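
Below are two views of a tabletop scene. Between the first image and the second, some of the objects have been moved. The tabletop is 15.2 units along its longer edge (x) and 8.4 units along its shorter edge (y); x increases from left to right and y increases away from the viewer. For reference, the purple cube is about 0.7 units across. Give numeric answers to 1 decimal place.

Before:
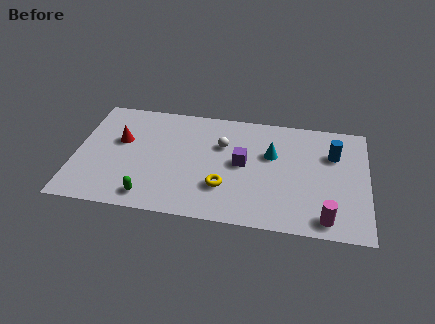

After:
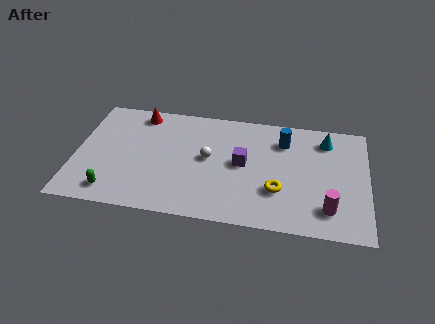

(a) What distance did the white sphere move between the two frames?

1.3

The white sphere was near (7.6, 5.6) before and (6.9, 4.5) after, so it travelled √(0.7² + 1.1²) ≈ 1.3 units.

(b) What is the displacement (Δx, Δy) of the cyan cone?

(2.8, 1.5)

The cyan cone was at about (10.2, 5.3) and moved to about (13.0, 6.8).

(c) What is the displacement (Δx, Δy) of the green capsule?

(-1.9, 0.1)

The green capsule was at about (4.0, 1.2) and moved to about (2.1, 1.3).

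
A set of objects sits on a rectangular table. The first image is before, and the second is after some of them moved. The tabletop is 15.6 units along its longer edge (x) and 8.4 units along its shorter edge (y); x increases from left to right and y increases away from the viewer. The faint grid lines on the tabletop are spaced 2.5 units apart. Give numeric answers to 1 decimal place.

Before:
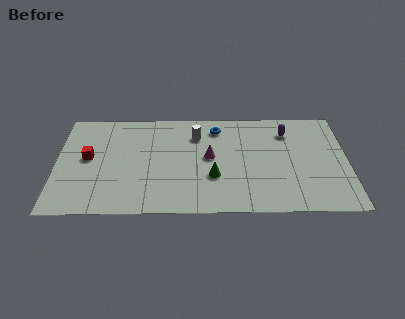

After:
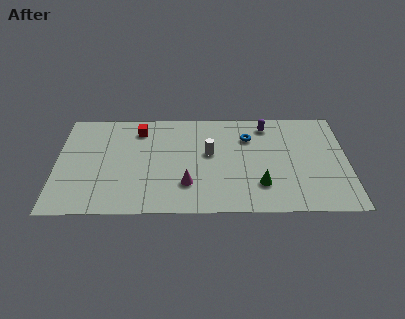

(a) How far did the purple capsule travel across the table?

1.3

The purple capsule was near (12.4, 6.5) before and (11.3, 7.1) after, so it travelled √(1.1² + 0.6²) ≈ 1.3 units.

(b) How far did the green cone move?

2.6

The green cone moved from about (8.4, 2.9) to (10.9, 2.2), a distance of √(2.5² + 0.7²) ≈ 2.6.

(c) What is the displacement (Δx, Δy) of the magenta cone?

(-1.2, -2.2)

The magenta cone was at about (8.2, 4.5) and moved to about (7.0, 2.3).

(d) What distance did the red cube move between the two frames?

3.5

From (1.7, 4.5) to (4.4, 6.8), the red cube covered √(2.7² + 2.3²) ≈ 3.5 units.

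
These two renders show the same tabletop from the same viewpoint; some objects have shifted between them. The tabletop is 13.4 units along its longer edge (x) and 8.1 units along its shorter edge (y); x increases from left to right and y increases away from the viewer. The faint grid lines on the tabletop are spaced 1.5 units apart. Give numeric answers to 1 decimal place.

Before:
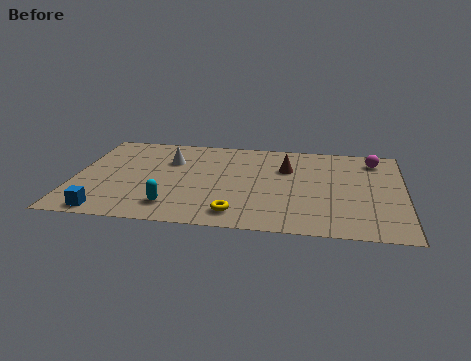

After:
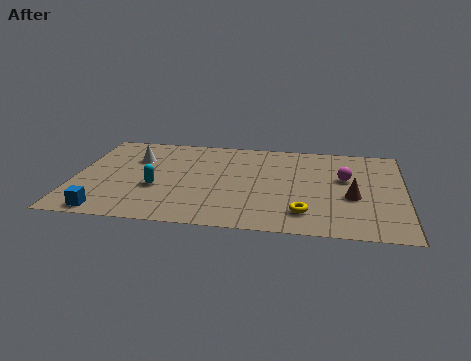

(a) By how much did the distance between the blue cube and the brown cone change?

+1.6

The distance was about 8.5 in the first image and 10.1 in the second, so they moved 1.6 units further apart.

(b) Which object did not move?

the blue cube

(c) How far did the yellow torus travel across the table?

2.7

The yellow torus was near (6.7, 1.3) before and (9.4, 1.7) after, so it travelled √(2.7² + 0.4²) ≈ 2.7 units.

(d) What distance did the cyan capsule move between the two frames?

1.7

From (4.1, 1.6) to (3.4, 3.1), the cyan capsule covered √(0.7² + 1.5²) ≈ 1.7 units.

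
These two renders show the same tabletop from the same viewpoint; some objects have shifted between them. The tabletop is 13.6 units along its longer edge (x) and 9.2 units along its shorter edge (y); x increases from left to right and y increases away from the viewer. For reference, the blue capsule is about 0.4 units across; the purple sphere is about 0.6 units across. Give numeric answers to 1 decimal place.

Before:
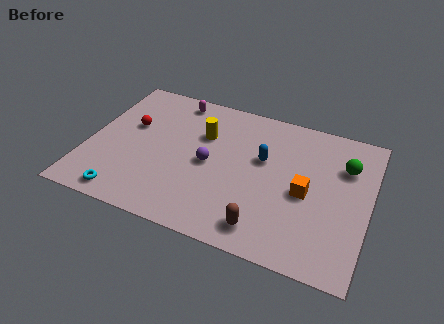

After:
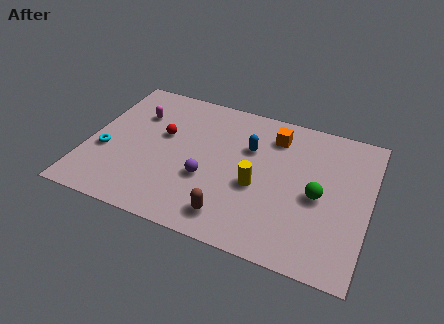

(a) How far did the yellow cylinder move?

3.8

The yellow cylinder was near (5.4, 6.2) before and (8.3, 3.8) after, so it travelled √(2.9² + 2.4²) ≈ 3.8 units.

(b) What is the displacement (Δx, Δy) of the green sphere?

(-1.1, -2.3)

From the two frames, the green sphere sits at roughly (12.3, 6.5) before and (11.2, 4.2) after.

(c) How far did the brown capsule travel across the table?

1.6

From (8.9, 1.4) to (7.3, 1.5), the brown capsule covered √(1.6² + 0.1²) ≈ 1.6 units.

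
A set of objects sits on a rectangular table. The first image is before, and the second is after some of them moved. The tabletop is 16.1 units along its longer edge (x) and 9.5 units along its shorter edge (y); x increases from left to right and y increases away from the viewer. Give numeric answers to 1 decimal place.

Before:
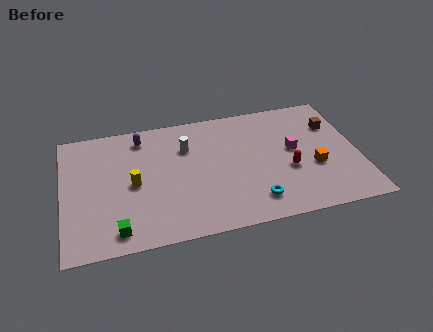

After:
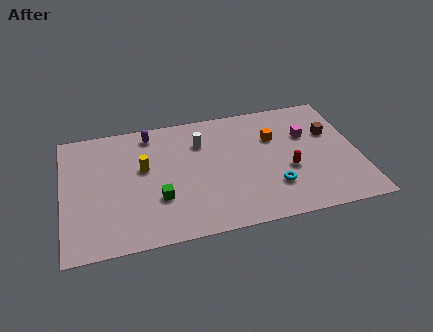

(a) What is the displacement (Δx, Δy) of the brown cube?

(-0.2, -0.6)

From the two frames, the brown cube sits at roughly (14.9, 6.7) before and (14.7, 6.1) after.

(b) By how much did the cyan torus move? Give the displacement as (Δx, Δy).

(1.1, 0.8)

The cyan torus was at about (10.2, 1.8) and moved to about (11.3, 2.6).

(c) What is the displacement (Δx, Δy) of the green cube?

(2.3, 1.8)

From the two frames, the green cube sits at roughly (2.8, 1.3) before and (5.1, 3.1) after.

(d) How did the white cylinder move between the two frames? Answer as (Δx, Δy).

(0.8, 0.2)

The white cylinder was at about (6.8, 6.7) and moved to about (7.6, 6.9).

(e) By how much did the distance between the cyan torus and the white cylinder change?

-0.3

Before: roughly 6.0 units apart; after: 5.7. That's 0.3 units closer together.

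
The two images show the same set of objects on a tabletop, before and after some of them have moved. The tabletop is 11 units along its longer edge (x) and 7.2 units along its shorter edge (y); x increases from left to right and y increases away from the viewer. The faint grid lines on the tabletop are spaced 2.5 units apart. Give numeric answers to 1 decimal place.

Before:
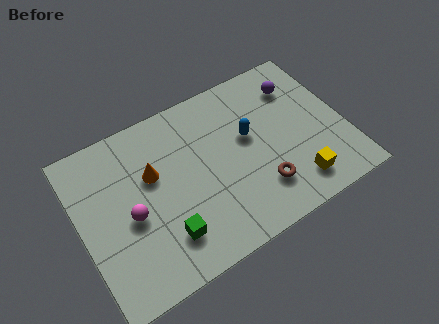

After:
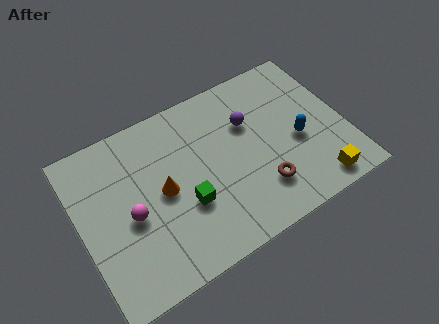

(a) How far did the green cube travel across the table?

1.3

The green cube moved from about (3.2, 1.7) to (4.2, 2.6), a distance of √(1.0² + 0.9²) ≈ 1.3.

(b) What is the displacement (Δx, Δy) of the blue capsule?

(1.9, -1.1)

The blue capsule started near (7.1, 4.2) and ended near (9.0, 3.1).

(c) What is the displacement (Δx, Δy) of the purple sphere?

(-2.2, -0.7)

The purple sphere started near (9.4, 5.5) and ended near (7.2, 4.8).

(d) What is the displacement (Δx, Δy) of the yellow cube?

(0.8, -0.4)

The yellow cube started near (8.6, 1.3) and ended near (9.4, 0.9).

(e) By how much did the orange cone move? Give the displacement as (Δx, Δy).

(0.3, -0.9)

The orange cone was at about (3.1, 4.5) and moved to about (3.4, 3.6).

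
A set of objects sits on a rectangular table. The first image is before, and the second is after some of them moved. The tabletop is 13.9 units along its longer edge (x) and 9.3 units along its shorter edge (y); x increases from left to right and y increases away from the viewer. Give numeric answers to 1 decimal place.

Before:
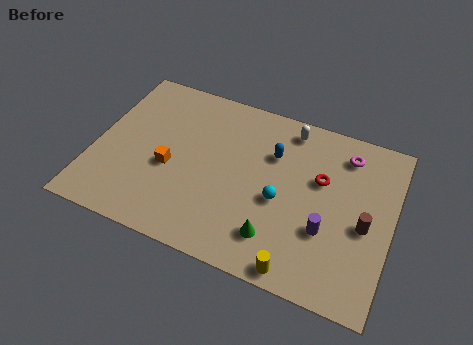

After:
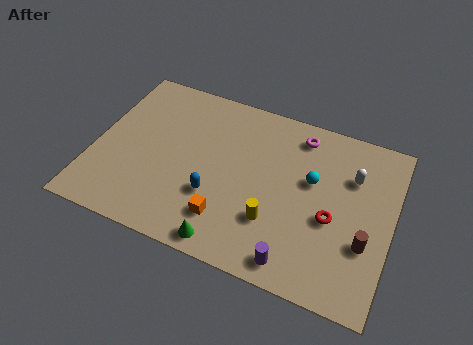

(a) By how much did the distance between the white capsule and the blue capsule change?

+5.2

Before: roughly 1.8 units apart; after: 7.0. That's 5.2 units further apart.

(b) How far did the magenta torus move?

2.2

From (11.5, 7.6) to (9.3, 7.9), the magenta torus covered √(2.2² + 0.3²) ≈ 2.2 units.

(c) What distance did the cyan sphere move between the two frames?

2.1

The cyan sphere moved from about (8.8, 4.0) to (10.1, 5.6), a distance of √(1.3² + 1.6²) ≈ 2.1.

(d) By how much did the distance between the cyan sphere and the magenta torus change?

-2.1

The distance was about 4.5 in the first image and 2.4 in the second, so they moved 2.1 units closer together.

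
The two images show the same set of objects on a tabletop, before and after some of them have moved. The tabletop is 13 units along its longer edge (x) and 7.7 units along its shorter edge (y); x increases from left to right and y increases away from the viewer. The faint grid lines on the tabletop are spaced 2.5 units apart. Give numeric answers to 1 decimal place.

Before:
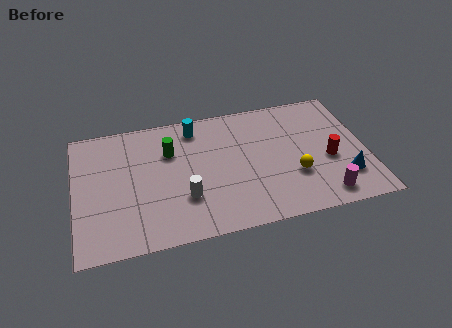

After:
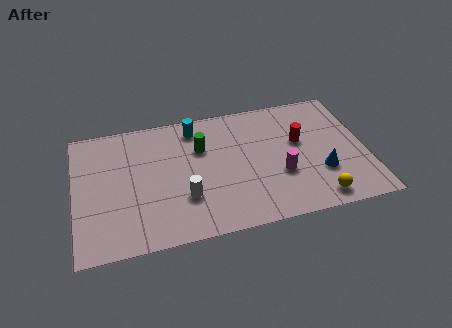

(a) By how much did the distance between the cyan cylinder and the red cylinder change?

-1.7

They were about 6.7 units apart before and 5.0 after — 1.7 units closer together.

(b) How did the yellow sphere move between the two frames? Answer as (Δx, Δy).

(0.9, -1.6)

The yellow sphere started near (9.7, 2.6) and ended near (10.6, 1.0).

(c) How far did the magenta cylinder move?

2.5

The magenta cylinder was near (10.9, 1.1) before and (9.1, 2.8) after, so it travelled √(1.8² + 1.7²) ≈ 2.5 units.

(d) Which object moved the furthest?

the magenta cylinder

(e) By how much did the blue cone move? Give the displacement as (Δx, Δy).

(-1.0, 0.5)

The blue cone started near (11.9, 2.0) and ended near (10.9, 2.5).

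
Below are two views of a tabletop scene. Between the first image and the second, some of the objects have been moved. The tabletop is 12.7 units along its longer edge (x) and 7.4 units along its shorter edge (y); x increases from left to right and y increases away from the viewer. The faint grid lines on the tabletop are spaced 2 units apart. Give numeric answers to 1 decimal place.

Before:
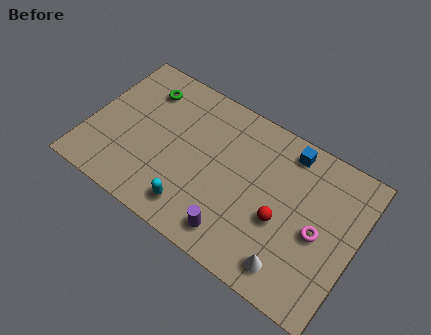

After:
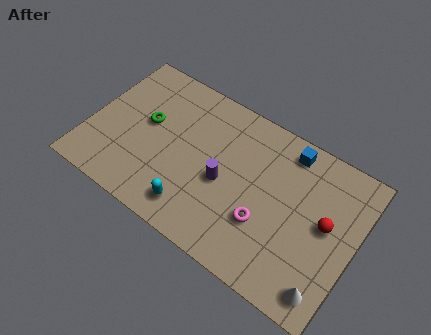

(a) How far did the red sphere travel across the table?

2.2

From (9.3, 3.0) to (11.3, 4.0), the red sphere covered √(2.0² + 1.0²) ≈ 2.2 units.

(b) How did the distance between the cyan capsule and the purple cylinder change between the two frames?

+0.3

They were about 2.0 units apart before and 2.3 after — 0.3 units further apart.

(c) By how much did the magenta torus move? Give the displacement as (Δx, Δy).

(-2.4, -0.9)

The magenta torus was at about (11.0, 3.4) and moved to about (8.6, 2.5).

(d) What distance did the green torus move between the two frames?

1.6

From (2.2, 5.8) to (2.6, 4.2), the green torus covered √(0.4² + 1.6²) ≈ 1.6 units.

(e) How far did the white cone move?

1.7

From (10.1, 1.2) to (11.8, 1.1), the white cone covered √(1.7² + 0.1²) ≈ 1.7 units.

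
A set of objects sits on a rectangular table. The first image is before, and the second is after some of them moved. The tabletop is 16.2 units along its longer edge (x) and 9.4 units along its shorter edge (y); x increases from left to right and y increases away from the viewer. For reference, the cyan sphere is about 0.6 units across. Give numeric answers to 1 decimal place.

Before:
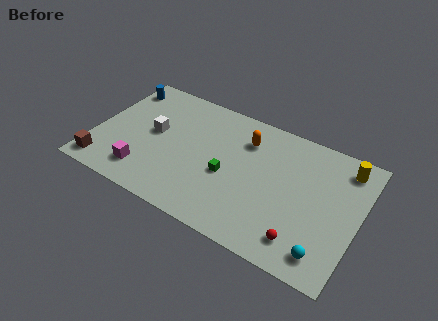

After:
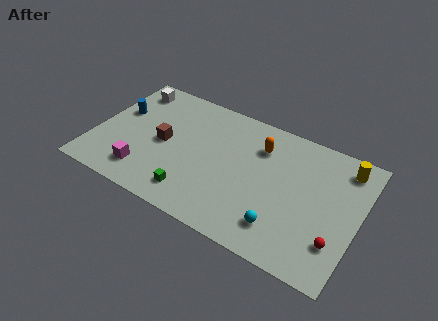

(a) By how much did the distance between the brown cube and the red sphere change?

-1.2

Before: roughly 12.3 units apart; after: 11.1. That's 1.2 units closer together.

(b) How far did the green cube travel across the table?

2.9

The green cube was near (8.3, 4.0) before and (6.5, 1.7) after, so it travelled √(1.8² + 2.3²) ≈ 2.9 units.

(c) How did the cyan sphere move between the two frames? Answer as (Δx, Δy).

(-2.7, 0.5)

The cyan sphere was at about (14.6, 1.5) and moved to about (11.9, 2.0).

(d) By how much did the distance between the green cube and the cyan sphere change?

-1.4

They were about 6.8 units apart before and 5.4 after — 1.4 units closer together.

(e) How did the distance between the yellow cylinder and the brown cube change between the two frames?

-4.3

The distance was about 15.6 in the first image and 11.3 in the second, so they moved 4.3 units closer together.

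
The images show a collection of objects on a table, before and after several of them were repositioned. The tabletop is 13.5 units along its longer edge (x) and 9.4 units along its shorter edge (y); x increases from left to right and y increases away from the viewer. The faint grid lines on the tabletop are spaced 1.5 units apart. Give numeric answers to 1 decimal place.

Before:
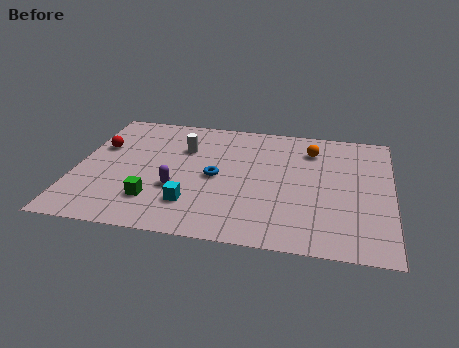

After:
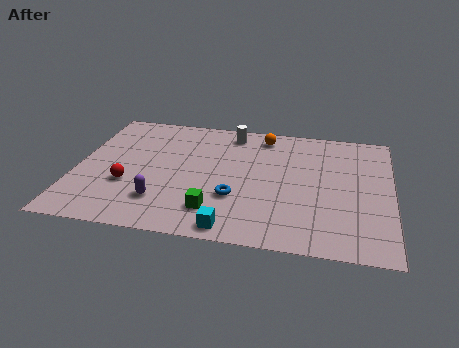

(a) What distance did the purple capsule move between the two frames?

1.2

From (4.4, 3.3) to (3.8, 2.3), the purple capsule covered √(0.6² + 1.0²) ≈ 1.2 units.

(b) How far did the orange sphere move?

2.2

The orange sphere was near (10.0, 7.3) before and (7.9, 8.1) after, so it travelled √(2.1² + 0.8²) ≈ 2.2 units.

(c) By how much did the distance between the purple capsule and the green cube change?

+1.0

The distance was about 1.3 in the first image and 2.3 in the second, so they moved 1.0 units further apart.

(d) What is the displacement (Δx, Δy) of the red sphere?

(1.4, -2.7)

The red sphere started near (0.9, 6.0) and ended near (2.3, 3.3).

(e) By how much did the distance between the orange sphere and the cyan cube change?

+0.3

Before: roughly 7.0 units apart; after: 7.3. That's 0.3 units further apart.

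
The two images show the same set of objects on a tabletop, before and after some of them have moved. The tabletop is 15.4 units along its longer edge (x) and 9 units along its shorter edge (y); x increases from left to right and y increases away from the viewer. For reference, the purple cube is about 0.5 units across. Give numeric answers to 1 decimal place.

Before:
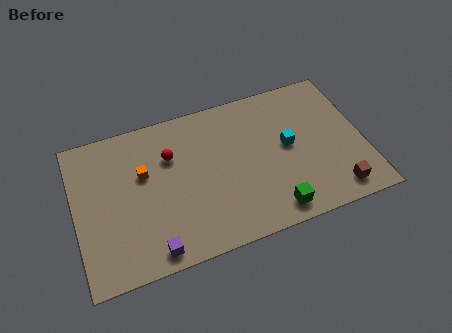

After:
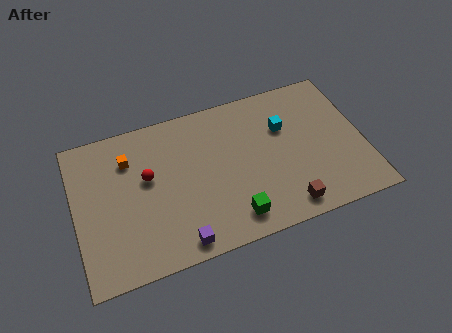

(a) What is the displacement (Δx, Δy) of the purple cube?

(1.4, 0.0)

The purple cube was at about (3.8, 1.0) and moved to about (5.2, 1.0).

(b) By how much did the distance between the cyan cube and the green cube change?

+1.7

The distance was about 3.8 in the first image and 5.5 in the second, so they moved 1.7 units further apart.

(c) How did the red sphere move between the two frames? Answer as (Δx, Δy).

(-1.3, -0.9)

The red sphere started near (5.2, 6.2) and ended near (3.9, 5.3).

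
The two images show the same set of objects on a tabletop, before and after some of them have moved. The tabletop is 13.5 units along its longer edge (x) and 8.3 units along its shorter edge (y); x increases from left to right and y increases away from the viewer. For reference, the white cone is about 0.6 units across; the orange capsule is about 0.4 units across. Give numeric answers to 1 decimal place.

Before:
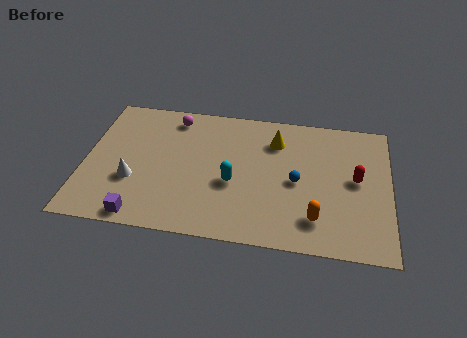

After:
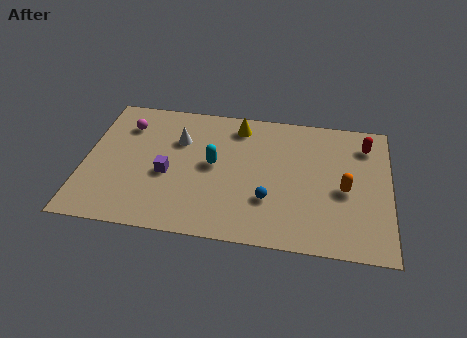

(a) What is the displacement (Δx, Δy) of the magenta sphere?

(-2.1, -0.8)

From the two frames, the magenta sphere sits at roughly (3.8, 7.1) before and (1.7, 6.3) after.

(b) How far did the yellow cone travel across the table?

1.8

The yellow cone moved from about (8.4, 6.3) to (6.7, 7.0), a distance of √(1.7² + 0.7²) ≈ 1.8.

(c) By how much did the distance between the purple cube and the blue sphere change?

-2.8

They were about 7.4 units apart before and 4.6 after — 2.8 units closer together.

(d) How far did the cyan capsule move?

1.3

The cyan capsule moved from about (6.6, 3.4) to (5.7, 4.4), a distance of √(0.9² + 1.0²) ≈ 1.3.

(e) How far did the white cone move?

3.4

The white cone was near (2.2, 2.9) before and (4.1, 5.7) after, so it travelled √(1.9² + 2.8²) ≈ 3.4 units.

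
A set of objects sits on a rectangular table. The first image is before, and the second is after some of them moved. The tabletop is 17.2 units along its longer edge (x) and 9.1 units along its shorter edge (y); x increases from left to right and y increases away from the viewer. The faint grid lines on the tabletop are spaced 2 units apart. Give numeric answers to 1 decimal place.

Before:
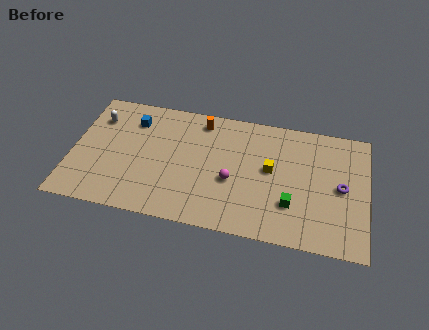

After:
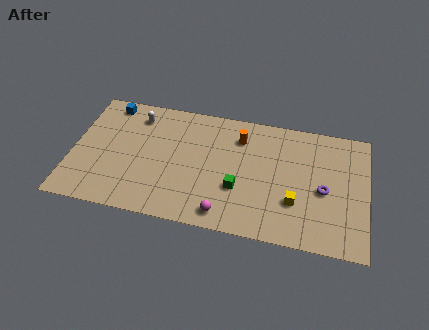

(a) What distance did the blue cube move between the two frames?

1.8

The blue cube was near (3.4, 7.0) before and (1.9, 8.0) after, so it travelled √(1.5² + 1.0²) ≈ 1.8 units.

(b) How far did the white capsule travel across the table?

2.4

From (1.3, 6.8) to (3.6, 7.4), the white capsule covered √(2.3² + 0.6²) ≈ 2.4 units.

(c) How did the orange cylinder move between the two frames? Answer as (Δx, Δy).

(2.3, -0.8)

From the two frames, the orange cylinder sits at roughly (7.4, 7.8) before and (9.7, 7.0) after.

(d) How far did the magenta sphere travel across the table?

2.5

The magenta sphere moved from about (9.4, 3.7) to (9.1, 1.2), a distance of √(0.3² + 2.5²) ≈ 2.5.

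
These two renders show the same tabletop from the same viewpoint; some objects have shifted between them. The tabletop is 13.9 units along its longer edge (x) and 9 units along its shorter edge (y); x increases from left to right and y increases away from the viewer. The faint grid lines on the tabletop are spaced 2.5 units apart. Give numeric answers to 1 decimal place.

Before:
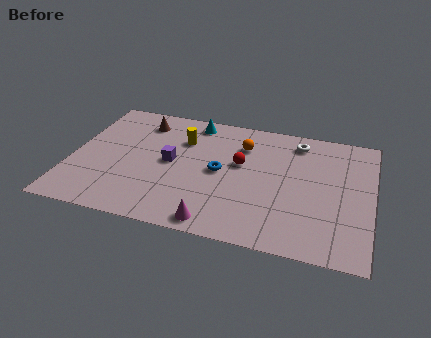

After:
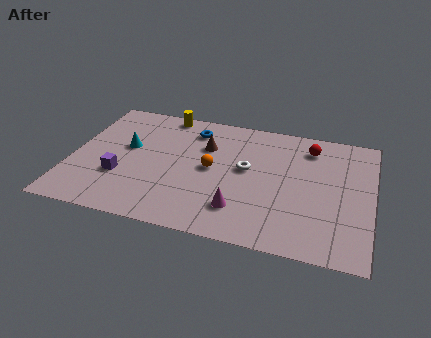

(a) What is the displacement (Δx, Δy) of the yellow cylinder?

(-1.0, 1.8)

From the two frames, the yellow cylinder sits at roughly (5.0, 6.4) before and (4.0, 8.2) after.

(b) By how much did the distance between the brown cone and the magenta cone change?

-3.0

Before: roughly 7.5 units apart; after: 4.5. That's 3.0 units closer together.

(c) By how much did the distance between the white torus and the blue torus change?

-1.1

They were about 4.6 units apart before and 3.5 after — 1.1 units closer together.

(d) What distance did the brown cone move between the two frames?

3.3

From (3.0, 7.3) to (6.1, 6.2), the brown cone covered √(3.1² + 1.1²) ≈ 3.3 units.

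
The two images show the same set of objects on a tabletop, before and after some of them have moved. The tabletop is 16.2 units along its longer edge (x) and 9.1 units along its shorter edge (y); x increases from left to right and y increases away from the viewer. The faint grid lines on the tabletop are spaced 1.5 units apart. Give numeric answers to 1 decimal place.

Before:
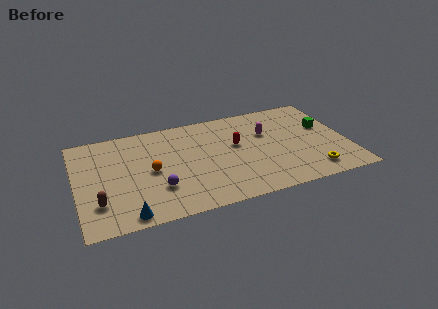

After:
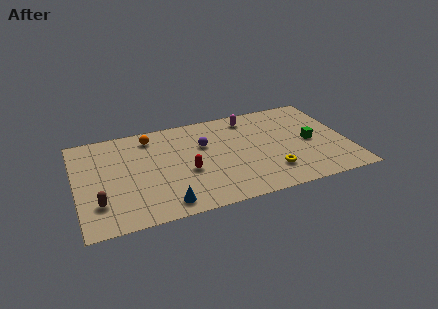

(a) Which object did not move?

the brown capsule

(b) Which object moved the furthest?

the purple sphere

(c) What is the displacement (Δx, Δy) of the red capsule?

(-3.1, -1.6)

From the two frames, the red capsule sits at roughly (9.6, 5.3) before and (6.5, 3.7) after.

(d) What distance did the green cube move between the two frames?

1.6

The green cube was near (15.0, 5.5) before and (14.0, 4.3) after, so it travelled √(1.0² + 1.2²) ≈ 1.6 units.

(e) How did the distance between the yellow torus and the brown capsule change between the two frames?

-2.4

They were about 12.6 units apart before and 10.2 after — 2.4 units closer together.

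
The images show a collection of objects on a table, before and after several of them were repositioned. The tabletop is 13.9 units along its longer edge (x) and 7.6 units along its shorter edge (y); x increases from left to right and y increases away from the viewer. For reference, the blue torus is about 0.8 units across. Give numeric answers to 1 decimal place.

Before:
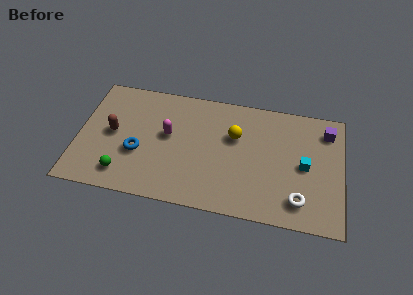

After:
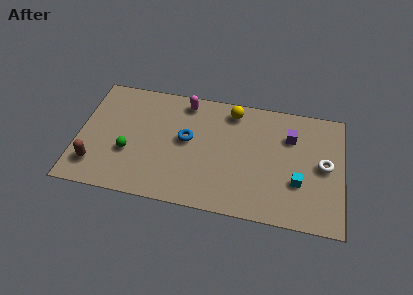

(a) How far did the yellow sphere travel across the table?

1.6

The yellow sphere moved from about (8.2, 4.9) to (8.0, 6.5), a distance of √(0.2² + 1.6²) ≈ 1.6.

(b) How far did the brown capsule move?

2.3

The brown capsule was near (1.8, 3.9) before and (1.0, 1.7) after, so it travelled √(0.8² + 2.2²) ≈ 2.3 units.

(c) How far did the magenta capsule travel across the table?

2.4

From (4.7, 4.3) to (5.5, 6.6), the magenta capsule covered √(0.8² + 2.3²) ≈ 2.4 units.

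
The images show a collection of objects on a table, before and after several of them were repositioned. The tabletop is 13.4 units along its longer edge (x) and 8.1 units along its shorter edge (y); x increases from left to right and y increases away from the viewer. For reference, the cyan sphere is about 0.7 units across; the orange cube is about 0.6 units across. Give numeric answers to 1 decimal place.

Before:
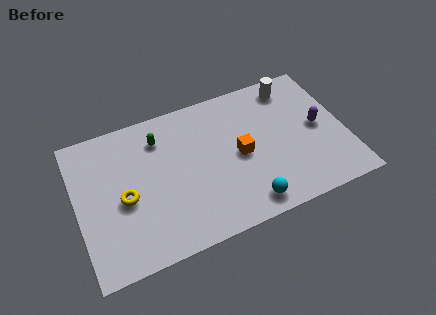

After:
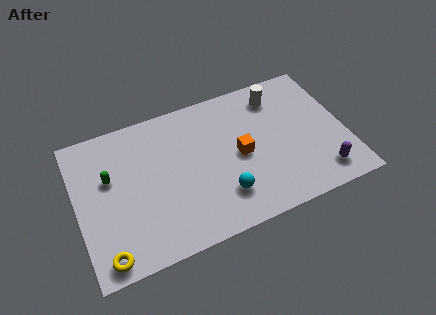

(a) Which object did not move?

the orange cube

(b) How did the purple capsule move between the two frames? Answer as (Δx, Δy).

(-0.2, -2.7)

The purple capsule started near (12.1, 4.1) and ended near (11.9, 1.4).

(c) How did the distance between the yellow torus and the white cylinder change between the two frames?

+1.4

They were about 9.4 units apart before and 10.8 after — 1.4 units further apart.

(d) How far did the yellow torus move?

3.0

From (2.3, 3.6) to (1.1, 0.9), the yellow torus covered √(1.2² + 2.7²) ≈ 3.0 units.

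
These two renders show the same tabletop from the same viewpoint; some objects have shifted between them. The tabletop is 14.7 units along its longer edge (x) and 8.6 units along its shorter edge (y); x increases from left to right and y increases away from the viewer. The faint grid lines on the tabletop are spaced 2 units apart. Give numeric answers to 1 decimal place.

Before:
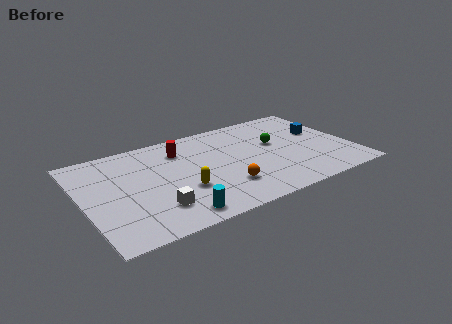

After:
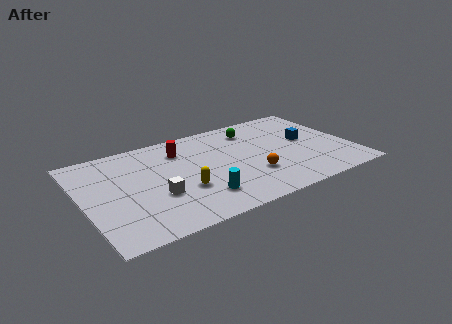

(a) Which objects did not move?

the yellow capsule and the red cylinder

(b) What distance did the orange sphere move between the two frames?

1.6

The orange sphere moved from about (7.4, 2.3) to (9.0, 2.7), a distance of √(1.6² + 0.4²) ≈ 1.6.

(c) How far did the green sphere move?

2.1

The green sphere was near (10.7, 5.1) before and (9.7, 6.9) after, so it travelled √(1.0² + 1.8²) ≈ 2.1 units.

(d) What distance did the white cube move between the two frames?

1.0

The white cube was near (3.6, 2.1) before and (3.8, 3.1) after, so it travelled √(0.2² + 1.0²) ≈ 1.0 units.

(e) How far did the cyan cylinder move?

1.7

The cyan cylinder moved from about (4.5, 1.1) to (6.0, 2.0), a distance of √(1.5² + 0.9²) ≈ 1.7.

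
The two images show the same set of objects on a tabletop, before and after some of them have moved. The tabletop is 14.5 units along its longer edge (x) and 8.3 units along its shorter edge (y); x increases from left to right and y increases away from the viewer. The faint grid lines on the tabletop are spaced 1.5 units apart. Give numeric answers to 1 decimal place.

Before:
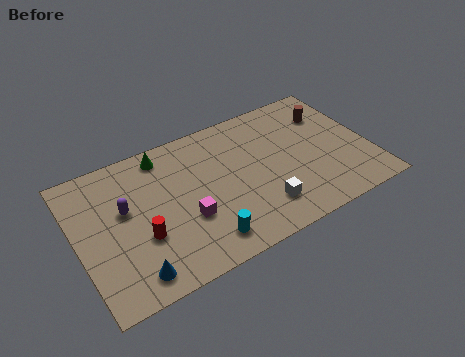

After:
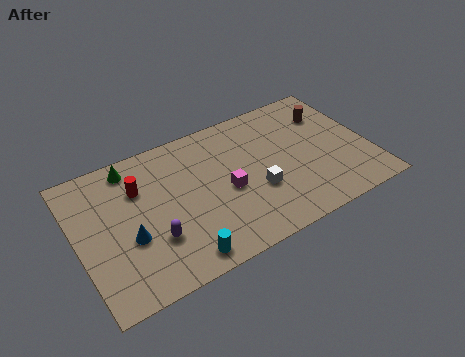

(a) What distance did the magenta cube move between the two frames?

2.2

The magenta cube was near (5.2, 3.0) before and (7.3, 3.7) after, so it travelled √(2.1² + 0.7²) ≈ 2.2 units.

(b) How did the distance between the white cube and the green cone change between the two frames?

+0.3

The distance was about 6.8 in the first image and 7.1 in the second, so they moved 0.3 units further apart.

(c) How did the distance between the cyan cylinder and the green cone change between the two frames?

+0.5

Before: roughly 5.9 units apart; after: 6.4. That's 0.5 units further apart.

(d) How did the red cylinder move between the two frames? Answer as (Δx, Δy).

(0.2, 2.8)

From the two frames, the red cylinder sits at roughly (3.0, 3.0) before and (3.2, 5.8) after.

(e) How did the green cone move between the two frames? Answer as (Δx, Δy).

(-1.6, 0.0)

From the two frames, the green cone sits at roughly (4.6, 7.2) before and (3.0, 7.2) after.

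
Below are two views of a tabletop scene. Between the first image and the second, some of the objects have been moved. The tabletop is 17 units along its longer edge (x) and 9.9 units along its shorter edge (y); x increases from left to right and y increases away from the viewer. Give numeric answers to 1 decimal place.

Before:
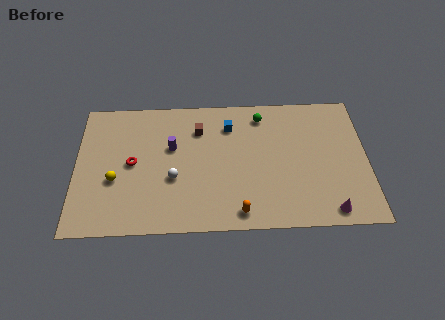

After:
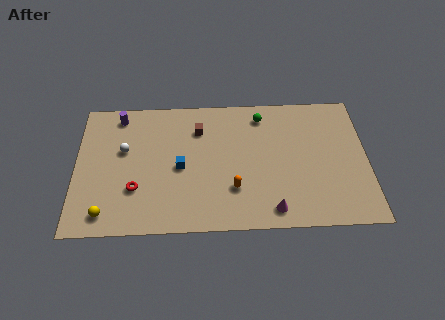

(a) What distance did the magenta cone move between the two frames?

3.3

From (14.7, 1.1) to (11.4, 1.3), the magenta cone covered √(3.3² + 0.2²) ≈ 3.3 units.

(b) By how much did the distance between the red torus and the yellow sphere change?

+0.8

The distance was about 1.6 in the first image and 2.4 in the second, so they moved 0.8 units further apart.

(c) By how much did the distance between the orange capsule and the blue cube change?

-2.9

The distance was about 6.4 in the first image and 3.5 in the second, so they moved 2.9 units closer together.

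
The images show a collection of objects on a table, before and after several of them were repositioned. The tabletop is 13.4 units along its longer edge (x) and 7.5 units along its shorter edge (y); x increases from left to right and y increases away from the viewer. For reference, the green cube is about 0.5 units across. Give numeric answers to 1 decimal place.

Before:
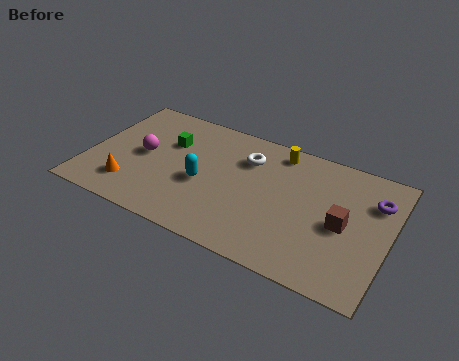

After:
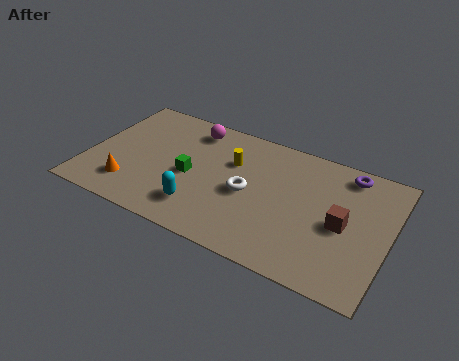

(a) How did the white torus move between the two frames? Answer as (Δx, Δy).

(0.3, -2.0)

The white torus was at about (6.9, 5.5) and moved to about (7.2, 3.5).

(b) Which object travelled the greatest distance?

the magenta sphere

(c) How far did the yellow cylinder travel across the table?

2.4

The yellow cylinder moved from about (8.2, 6.5) to (6.3, 5.0), a distance of √(1.9² + 1.5²) ≈ 2.4.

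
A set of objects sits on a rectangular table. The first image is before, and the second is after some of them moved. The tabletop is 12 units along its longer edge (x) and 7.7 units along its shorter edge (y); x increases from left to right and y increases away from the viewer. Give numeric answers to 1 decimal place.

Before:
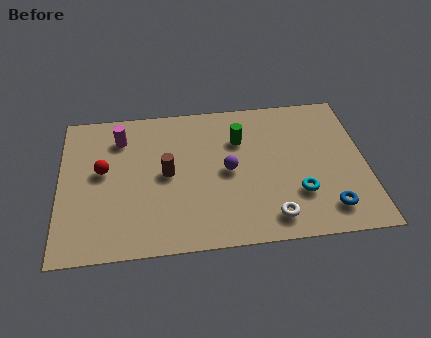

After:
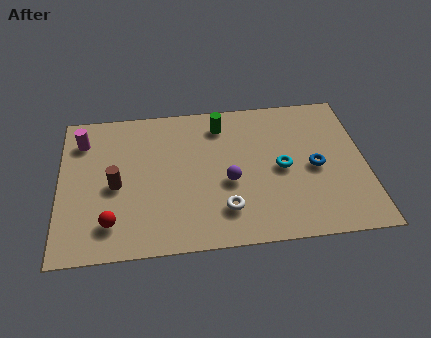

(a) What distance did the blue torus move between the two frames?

2.2

From (10.4, 1.4) to (10.0, 3.6), the blue torus covered √(0.4² + 2.2²) ≈ 2.2 units.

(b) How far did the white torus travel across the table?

1.9

From (8.2, 1.2) to (6.4, 1.8), the white torus covered √(1.8² + 0.6²) ≈ 1.9 units.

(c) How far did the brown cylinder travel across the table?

2.0

The brown cylinder moved from about (4.2, 3.9) to (2.2, 3.5), a distance of √(2.0² + 0.4²) ≈ 2.0.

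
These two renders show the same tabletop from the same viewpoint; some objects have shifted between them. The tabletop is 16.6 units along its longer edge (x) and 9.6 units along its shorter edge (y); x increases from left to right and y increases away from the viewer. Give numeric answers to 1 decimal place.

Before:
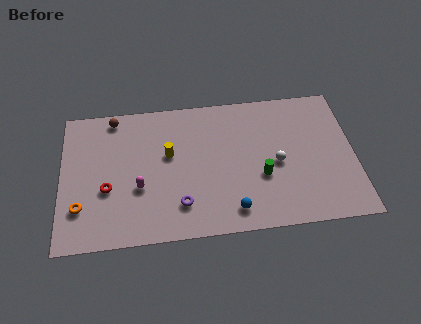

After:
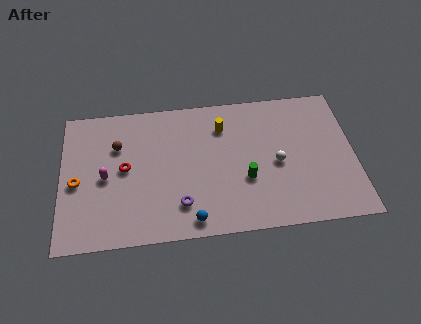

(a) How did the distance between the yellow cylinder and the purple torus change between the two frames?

+2.1

The distance was about 3.6 in the first image and 5.7 in the second, so they moved 2.1 units further apart.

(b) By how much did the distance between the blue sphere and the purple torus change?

-1.7

The distance was about 3.0 in the first image and 1.3 in the second, so they moved 1.7 units closer together.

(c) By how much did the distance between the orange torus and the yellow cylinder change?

+2.9

They were about 5.9 units apart before and 8.8 after — 2.9 units further apart.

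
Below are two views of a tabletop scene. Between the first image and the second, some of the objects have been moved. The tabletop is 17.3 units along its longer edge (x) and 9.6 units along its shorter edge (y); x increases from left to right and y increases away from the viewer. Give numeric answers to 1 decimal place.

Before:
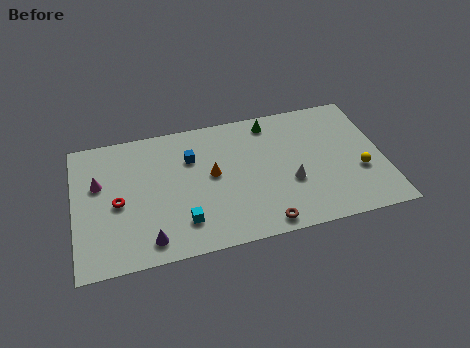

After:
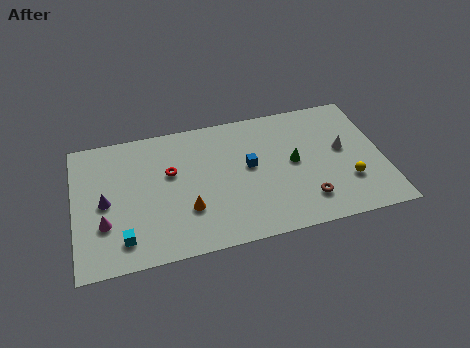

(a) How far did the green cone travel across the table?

3.5

From (11.2, 8.3) to (12.3, 5.0), the green cone covered √(1.1² + 3.3²) ≈ 3.5 units.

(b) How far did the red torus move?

3.4

The red torus was near (2.4, 4.4) before and (5.4, 5.9) after, so it travelled √(3.0² + 1.5²) ≈ 3.4 units.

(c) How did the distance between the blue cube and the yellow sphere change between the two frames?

-3.9

Before: roughly 9.8 units apart; after: 5.9. That's 3.9 units closer together.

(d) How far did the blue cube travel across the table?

3.5

From (6.6, 6.7) to (9.8, 5.3), the blue cube covered √(3.2² + 1.4²) ≈ 3.5 units.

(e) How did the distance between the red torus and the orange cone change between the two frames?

-2.4

They were about 5.4 units apart before and 3.0 after — 2.4 units closer together.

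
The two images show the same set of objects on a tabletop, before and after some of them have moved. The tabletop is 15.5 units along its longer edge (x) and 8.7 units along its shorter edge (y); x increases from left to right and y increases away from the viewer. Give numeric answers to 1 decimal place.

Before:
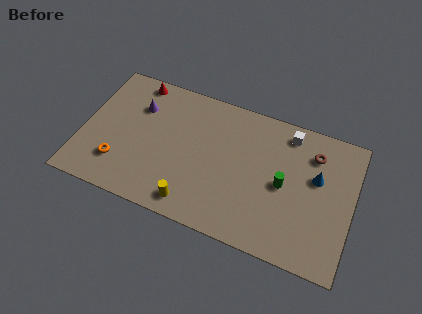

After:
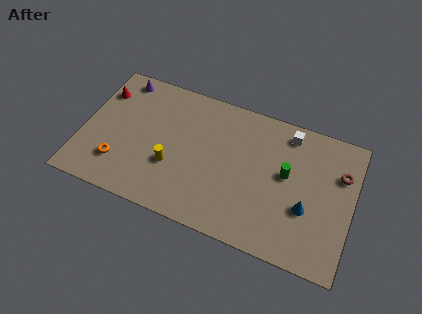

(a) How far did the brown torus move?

1.7

The brown torus was near (13.1, 6.7) before and (14.7, 6.0) after, so it travelled √(1.6² + 0.7²) ≈ 1.7 units.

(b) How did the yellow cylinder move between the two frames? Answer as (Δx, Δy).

(-1.4, 1.9)

The yellow cylinder was at about (6.7, 1.2) and moved to about (5.3, 3.1).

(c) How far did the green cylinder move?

0.7

From (11.6, 4.2) to (11.7, 4.9), the green cylinder covered √(0.1² + 0.7²) ≈ 0.7 units.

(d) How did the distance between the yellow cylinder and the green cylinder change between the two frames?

+0.9

Before: roughly 5.7 units apart; after: 6.6. That's 0.9 units further apart.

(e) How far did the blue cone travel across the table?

2.1

The blue cone was near (13.4, 5.3) before and (13.0, 3.2) after, so it travelled √(0.4² + 2.1²) ≈ 2.1 units.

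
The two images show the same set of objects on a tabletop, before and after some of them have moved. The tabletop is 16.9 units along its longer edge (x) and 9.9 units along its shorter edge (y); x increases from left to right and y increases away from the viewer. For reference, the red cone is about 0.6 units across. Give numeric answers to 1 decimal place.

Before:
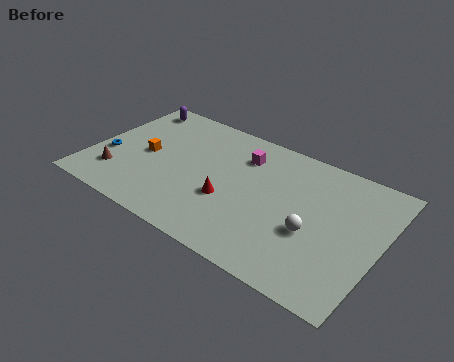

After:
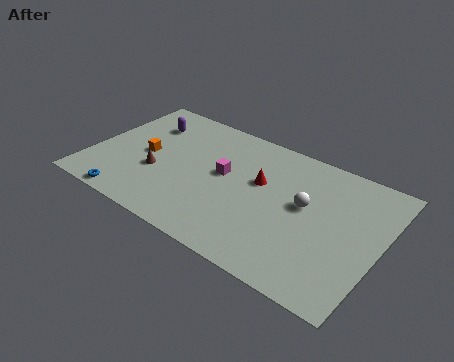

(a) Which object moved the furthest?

the blue torus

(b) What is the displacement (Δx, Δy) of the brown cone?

(2.2, 1.3)

The brown cone started near (1.8, 2.4) and ended near (4.0, 3.7).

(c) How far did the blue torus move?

3.5

The blue torus moved from about (1.0, 3.7) to (2.9, 0.8), a distance of √(1.9² + 2.9²) ≈ 3.5.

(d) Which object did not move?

the orange cube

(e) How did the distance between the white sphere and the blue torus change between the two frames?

-1.5

The distance was about 12.2 in the first image and 10.7 in the second, so they moved 1.5 units closer together.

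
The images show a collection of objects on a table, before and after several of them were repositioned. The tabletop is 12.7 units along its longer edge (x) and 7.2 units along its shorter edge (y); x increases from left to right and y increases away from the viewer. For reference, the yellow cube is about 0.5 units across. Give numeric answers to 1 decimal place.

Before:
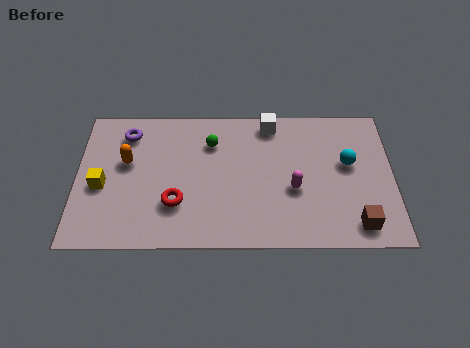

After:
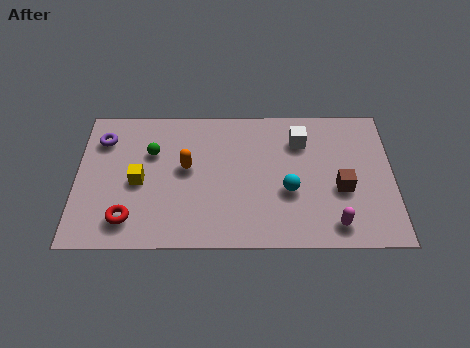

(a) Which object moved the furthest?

the cyan sphere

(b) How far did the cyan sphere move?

2.8

From (10.9, 4.2) to (8.5, 2.8), the cyan sphere covered √(2.4² + 1.4²) ≈ 2.8 units.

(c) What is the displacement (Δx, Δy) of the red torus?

(-1.9, -0.8)

From the two frames, the red torus sits at roughly (4.0, 2.2) before and (2.1, 1.4) after.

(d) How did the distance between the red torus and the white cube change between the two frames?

+2.4

Before: roughly 5.6 units apart; after: 8.0. That's 2.4 units further apart.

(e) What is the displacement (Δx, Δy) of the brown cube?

(-0.6, 1.8)

The brown cube was at about (11.2, 1.1) and moved to about (10.6, 2.9).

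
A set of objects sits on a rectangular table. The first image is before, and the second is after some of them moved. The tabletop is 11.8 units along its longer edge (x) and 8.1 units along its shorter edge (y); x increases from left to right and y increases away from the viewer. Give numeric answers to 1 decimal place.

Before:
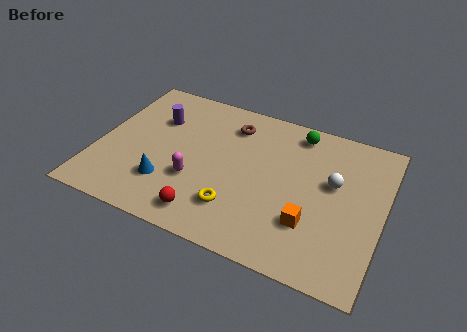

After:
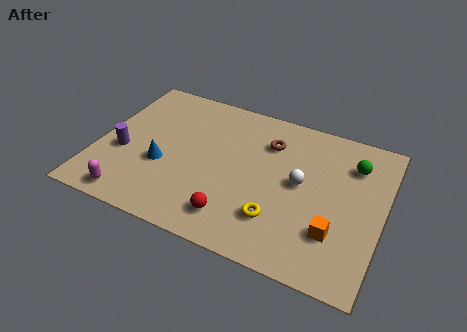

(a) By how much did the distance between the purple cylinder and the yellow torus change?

+1.5

They were about 5.2 units apart before and 6.7 after — 1.5 units further apart.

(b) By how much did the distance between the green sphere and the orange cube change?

-0.9

They were about 4.7 units apart before and 3.8 after — 0.9 units closer together.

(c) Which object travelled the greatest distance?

the magenta capsule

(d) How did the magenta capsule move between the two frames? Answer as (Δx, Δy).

(-2.4, -1.9)

The magenta capsule was at about (4.2, 2.8) and moved to about (1.8, 0.9).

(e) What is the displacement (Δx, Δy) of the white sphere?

(-1.3, -0.5)

The white sphere was at about (9.7, 4.8) and moved to about (8.4, 4.3).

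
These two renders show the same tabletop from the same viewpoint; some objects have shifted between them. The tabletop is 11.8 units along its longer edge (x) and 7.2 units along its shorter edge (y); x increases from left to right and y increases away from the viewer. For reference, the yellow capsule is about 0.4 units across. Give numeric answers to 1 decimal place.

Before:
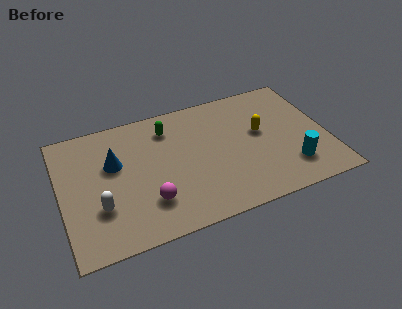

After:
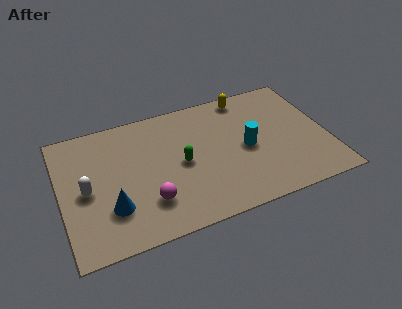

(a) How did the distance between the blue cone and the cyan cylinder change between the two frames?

-1.9

They were about 8.1 units apart before and 6.2 after — 1.9 units closer together.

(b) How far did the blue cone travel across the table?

2.4

From (2.4, 4.5) to (2.1, 2.1), the blue cone covered √(0.3² + 2.4²) ≈ 2.4 units.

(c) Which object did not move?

the magenta sphere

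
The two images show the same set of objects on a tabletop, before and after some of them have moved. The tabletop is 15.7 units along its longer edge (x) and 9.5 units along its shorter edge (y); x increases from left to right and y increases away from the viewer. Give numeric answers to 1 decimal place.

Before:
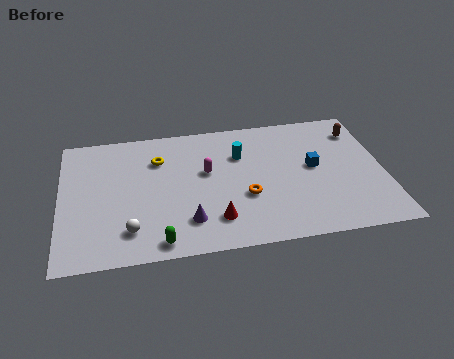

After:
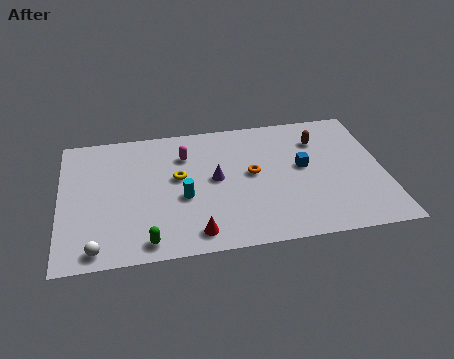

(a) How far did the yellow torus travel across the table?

1.7

The yellow torus was near (4.8, 6.9) before and (5.7, 5.4) after, so it travelled √(0.9² + 1.5²) ≈ 1.7 units.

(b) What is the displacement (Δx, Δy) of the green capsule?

(-0.6, 0.1)

The green capsule started near (4.7, 1.0) and ended near (4.1, 1.1).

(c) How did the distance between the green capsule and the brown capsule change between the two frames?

-1.4

The distance was about 11.9 in the first image and 10.5 in the second, so they moved 1.4 units closer together.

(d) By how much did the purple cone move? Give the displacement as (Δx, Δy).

(1.4, 2.8)

The purple cone started near (6.1, 2.2) and ended near (7.5, 5.0).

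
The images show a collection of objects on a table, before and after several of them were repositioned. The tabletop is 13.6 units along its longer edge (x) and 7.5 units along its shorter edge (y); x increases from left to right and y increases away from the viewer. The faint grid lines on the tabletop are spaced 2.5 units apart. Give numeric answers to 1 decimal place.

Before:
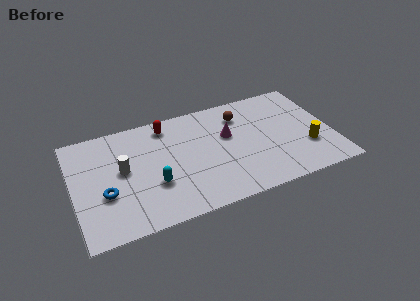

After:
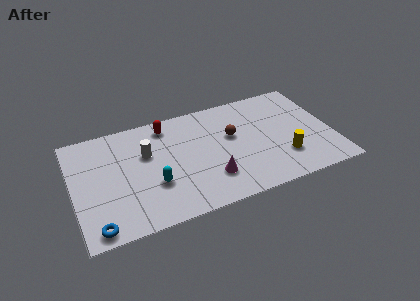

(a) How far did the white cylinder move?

1.5

The white cylinder moved from about (2.6, 4.1) to (3.9, 4.8), a distance of √(1.3² + 0.7²) ≈ 1.5.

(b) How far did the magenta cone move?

2.9

The magenta cone moved from about (8.2, 4.6) to (7.0, 2.0), a distance of √(1.2² + 2.6²) ≈ 2.9.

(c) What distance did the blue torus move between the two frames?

2.1

From (1.6, 2.8) to (1.0, 0.8), the blue torus covered √(0.6² + 2.0²) ≈ 2.1 units.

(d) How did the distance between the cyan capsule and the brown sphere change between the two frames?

-1.2

The distance was about 5.9 in the first image and 4.7 in the second, so they moved 1.2 units closer together.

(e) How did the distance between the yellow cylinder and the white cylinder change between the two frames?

-2.2

Before: roughly 9.7 units apart; after: 7.5. That's 2.2 units closer together.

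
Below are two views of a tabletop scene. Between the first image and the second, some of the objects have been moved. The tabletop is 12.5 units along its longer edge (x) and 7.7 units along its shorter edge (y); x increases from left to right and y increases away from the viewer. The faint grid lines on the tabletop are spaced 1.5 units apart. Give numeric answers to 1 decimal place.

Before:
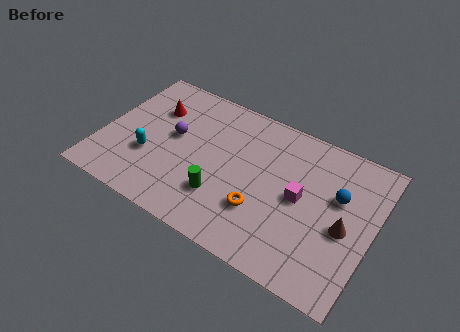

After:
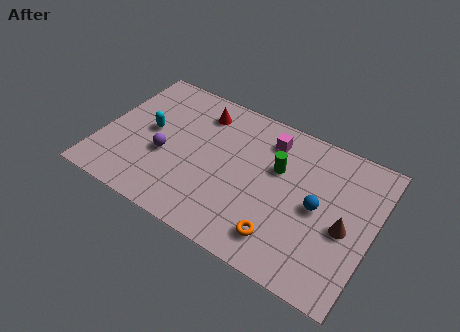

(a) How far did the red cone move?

2.2

The red cone was near (2.1, 5.4) before and (4.2, 6.2) after, so it travelled √(2.1² + 0.8²) ≈ 2.2 units.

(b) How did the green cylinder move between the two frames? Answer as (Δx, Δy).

(2.2, 2.7)

The green cylinder was at about (5.8, 2.2) and moved to about (8.0, 4.9).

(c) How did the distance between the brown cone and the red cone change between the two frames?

-1.8

The distance was about 9.4 in the first image and 7.6 in the second, so they moved 1.8 units closer together.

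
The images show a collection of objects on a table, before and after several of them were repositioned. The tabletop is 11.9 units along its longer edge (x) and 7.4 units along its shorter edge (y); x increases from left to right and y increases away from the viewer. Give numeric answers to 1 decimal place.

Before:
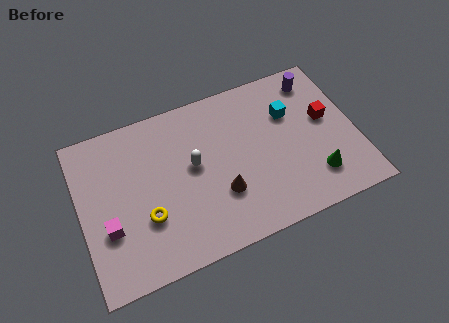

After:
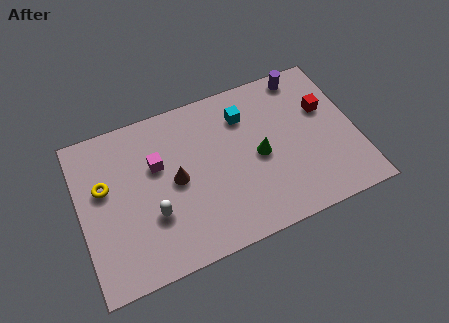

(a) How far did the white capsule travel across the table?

2.5

From (4.9, 4.1) to (3.0, 2.5), the white capsule covered √(1.9² + 1.6²) ≈ 2.5 units.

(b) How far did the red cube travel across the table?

0.5

The red cube moved from about (10.7, 4.2) to (10.7, 4.7), a distance of √(0.0² + 0.5²) ≈ 0.5.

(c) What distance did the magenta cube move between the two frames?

3.1

The magenta cube was near (1.1, 2.6) before and (3.4, 4.7) after, so it travelled √(2.3² + 2.1²) ≈ 3.1 units.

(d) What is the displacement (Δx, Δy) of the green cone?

(-2.2, 1.8)

From the two frames, the green cone sits at roughly (9.9, 1.7) before and (7.7, 3.5) after.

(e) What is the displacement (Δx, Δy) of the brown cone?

(-1.8, 1.3)

The brown cone was at about (5.9, 2.4) and moved to about (4.1, 3.7).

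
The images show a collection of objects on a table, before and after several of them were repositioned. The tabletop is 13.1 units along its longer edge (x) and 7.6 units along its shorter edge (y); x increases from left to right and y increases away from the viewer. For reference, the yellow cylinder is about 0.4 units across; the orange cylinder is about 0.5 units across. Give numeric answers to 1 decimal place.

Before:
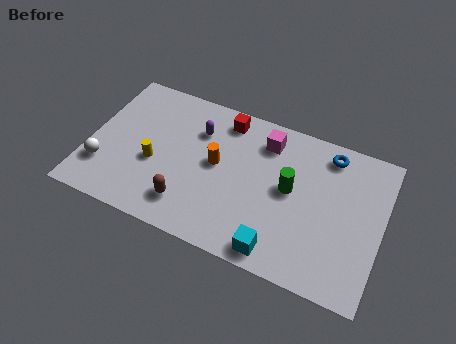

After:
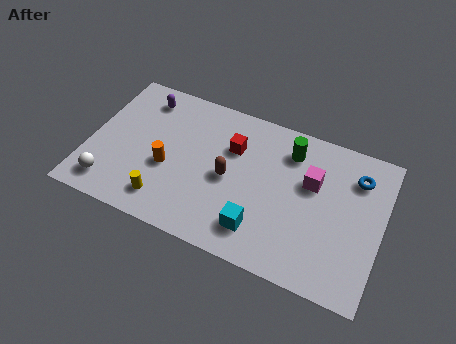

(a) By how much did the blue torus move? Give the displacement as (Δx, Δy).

(1.3, -0.7)

The blue torus started near (10.5, 6.5) and ended near (11.8, 5.8).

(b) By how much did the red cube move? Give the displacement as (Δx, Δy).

(0.5, -1.3)

The red cube started near (5.8, 6.5) and ended near (6.3, 5.2).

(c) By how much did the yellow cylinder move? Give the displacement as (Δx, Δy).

(0.7, -1.7)

The yellow cylinder started near (3.0, 3.1) and ended near (3.7, 1.4).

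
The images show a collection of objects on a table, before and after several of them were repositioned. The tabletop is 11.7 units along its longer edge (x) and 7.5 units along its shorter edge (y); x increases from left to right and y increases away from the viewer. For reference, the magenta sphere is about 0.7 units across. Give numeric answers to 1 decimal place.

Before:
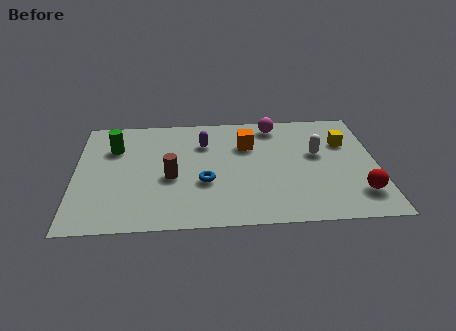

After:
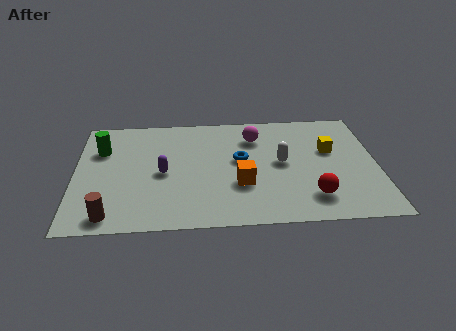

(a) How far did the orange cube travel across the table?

2.6

From (6.7, 5.2) to (6.4, 2.6), the orange cube covered √(0.3² + 2.6²) ≈ 2.6 units.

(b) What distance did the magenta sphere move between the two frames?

1.1

The magenta sphere was near (7.8, 6.5) before and (7.0, 5.7) after, so it travelled √(0.8² + 0.8²) ≈ 1.1 units.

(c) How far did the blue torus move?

2.0

The blue torus was near (5.0, 2.8) before and (6.4, 4.2) after, so it travelled √(1.4² + 1.4²) ≈ 2.0 units.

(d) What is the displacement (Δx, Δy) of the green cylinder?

(-0.5, -0.1)

The green cylinder started near (1.5, 5.3) and ended near (1.0, 5.2).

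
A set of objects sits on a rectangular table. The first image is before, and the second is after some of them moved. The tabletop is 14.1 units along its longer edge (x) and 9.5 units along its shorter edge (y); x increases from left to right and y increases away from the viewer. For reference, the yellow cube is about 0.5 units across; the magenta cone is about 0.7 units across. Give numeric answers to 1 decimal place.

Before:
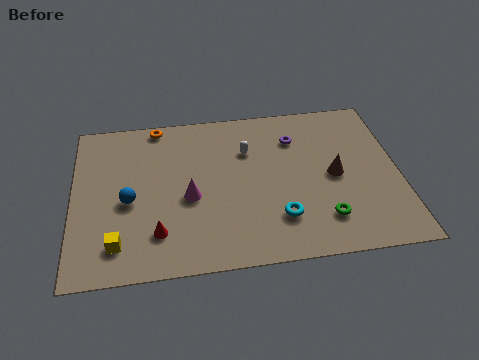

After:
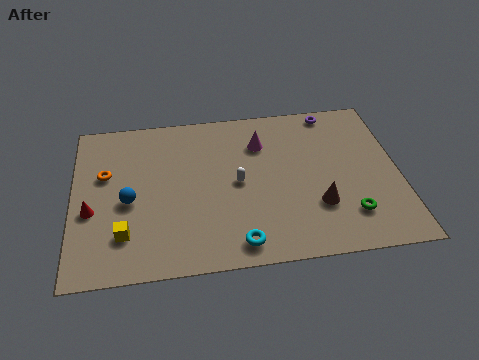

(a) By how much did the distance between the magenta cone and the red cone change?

+5.7

The distance was about 2.4 in the first image and 8.1 in the second, so they moved 5.7 units further apart.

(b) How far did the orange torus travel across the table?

3.6

From (3.7, 8.7) to (1.4, 5.9), the orange torus covered √(2.3² + 2.8²) ≈ 3.6 units.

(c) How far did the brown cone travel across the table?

1.9

The brown cone was near (11.3, 4.6) before and (10.5, 2.9) after, so it travelled √(0.8² + 1.7²) ≈ 1.9 units.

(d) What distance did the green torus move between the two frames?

1.1

From (10.7, 2.1) to (11.8, 2.2), the green torus covered √(1.1² + 0.1²) ≈ 1.1 units.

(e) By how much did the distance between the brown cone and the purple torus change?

+2.8

The distance was about 3.0 in the first image and 5.8 in the second, so they moved 2.8 units further apart.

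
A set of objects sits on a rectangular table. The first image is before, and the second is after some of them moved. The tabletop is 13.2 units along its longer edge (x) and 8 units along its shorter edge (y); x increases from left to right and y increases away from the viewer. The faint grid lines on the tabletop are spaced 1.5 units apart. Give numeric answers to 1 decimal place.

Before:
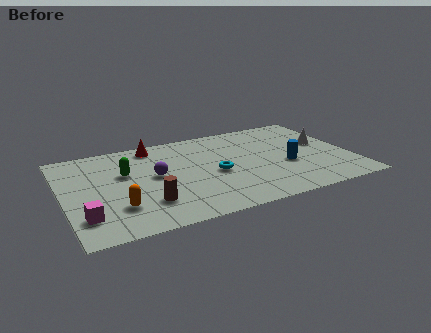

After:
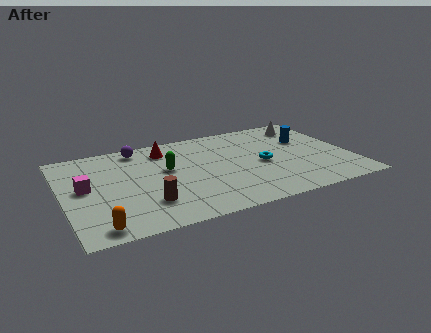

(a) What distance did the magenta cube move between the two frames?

2.4

From (0.8, 1.9) to (1.0, 4.3), the magenta cube covered √(0.2² + 2.4²) ≈ 2.4 units.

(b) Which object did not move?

the brown cylinder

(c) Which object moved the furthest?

the purple sphere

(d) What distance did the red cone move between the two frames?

0.7

The red cone was near (4.4, 7.0) before and (4.9, 6.5) after, so it travelled √(0.5² + 0.5²) ≈ 0.7 units.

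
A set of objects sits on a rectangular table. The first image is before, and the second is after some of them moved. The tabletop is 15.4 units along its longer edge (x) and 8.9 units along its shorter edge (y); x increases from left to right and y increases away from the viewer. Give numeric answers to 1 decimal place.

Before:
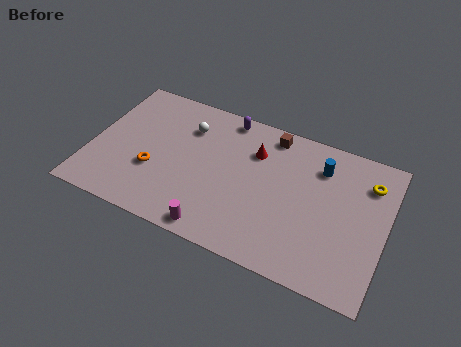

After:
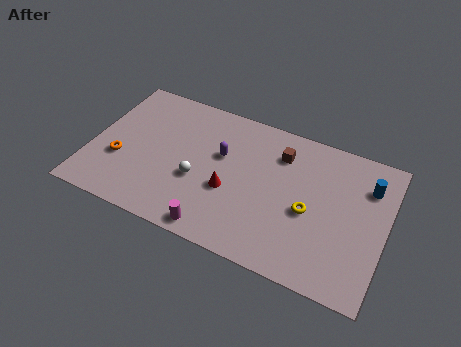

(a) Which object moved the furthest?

the yellow torus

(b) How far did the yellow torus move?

4.0

The yellow torus moved from about (14.3, 6.8) to (11.5, 3.9), a distance of √(2.8² + 2.9²) ≈ 4.0.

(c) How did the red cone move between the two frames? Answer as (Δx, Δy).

(-1.0, -2.9)

The red cone started near (8.4, 6.4) and ended near (7.4, 3.5).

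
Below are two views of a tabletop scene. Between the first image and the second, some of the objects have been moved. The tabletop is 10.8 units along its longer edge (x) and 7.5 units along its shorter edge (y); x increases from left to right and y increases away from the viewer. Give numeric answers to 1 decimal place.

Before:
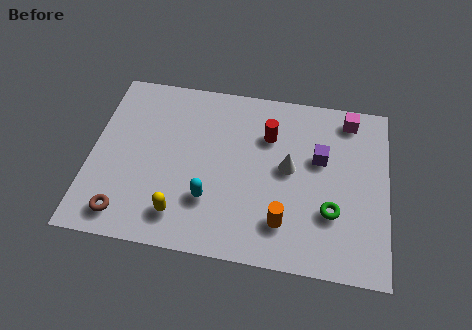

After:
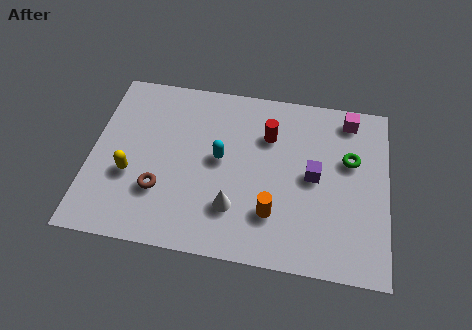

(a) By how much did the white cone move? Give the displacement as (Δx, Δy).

(-1.9, -2.0)

The white cone started near (7.2, 4.0) and ended near (5.3, 2.0).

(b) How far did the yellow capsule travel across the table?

2.4

The yellow capsule moved from about (3.4, 1.4) to (1.5, 2.8), a distance of √(1.9² + 1.4²) ≈ 2.4.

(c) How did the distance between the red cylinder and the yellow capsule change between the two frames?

+0.6

The distance was about 4.9 in the first image and 5.5 in the second, so they moved 0.6 units further apart.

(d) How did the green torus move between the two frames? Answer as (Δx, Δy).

(0.6, 2.3)

The green torus started near (8.8, 2.4) and ended near (9.4, 4.7).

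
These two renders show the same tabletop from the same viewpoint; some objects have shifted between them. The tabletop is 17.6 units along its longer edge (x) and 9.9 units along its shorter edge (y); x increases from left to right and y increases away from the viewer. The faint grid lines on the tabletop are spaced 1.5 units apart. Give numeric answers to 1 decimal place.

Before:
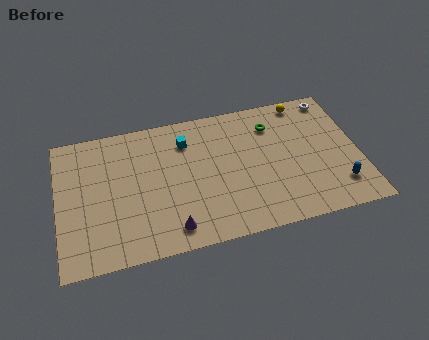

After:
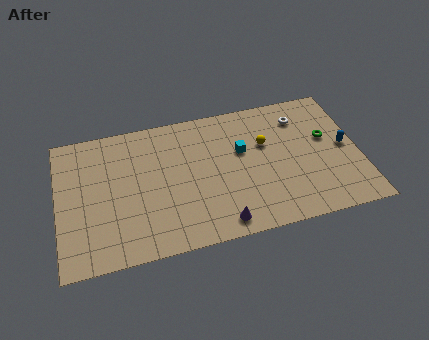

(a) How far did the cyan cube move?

3.5

The cyan cube was near (7.6, 7.6) before and (10.8, 6.1) after, so it travelled √(3.2² + 1.5²) ≈ 3.5 units.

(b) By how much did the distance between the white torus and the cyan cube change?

-4.9

Before: roughly 8.9 units apart; after: 4.0. That's 4.9 units closer together.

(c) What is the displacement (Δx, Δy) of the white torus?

(-2.0, -1.0)

The white torus was at about (16.4, 8.8) and moved to about (14.4, 7.8).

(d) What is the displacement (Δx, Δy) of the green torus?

(3.1, -1.7)

The green torus started near (12.7, 7.6) and ended near (15.8, 5.9).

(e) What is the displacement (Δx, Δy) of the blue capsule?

(0.6, 2.8)

The blue capsule started near (16.2, 2.2) and ended near (16.8, 5.0).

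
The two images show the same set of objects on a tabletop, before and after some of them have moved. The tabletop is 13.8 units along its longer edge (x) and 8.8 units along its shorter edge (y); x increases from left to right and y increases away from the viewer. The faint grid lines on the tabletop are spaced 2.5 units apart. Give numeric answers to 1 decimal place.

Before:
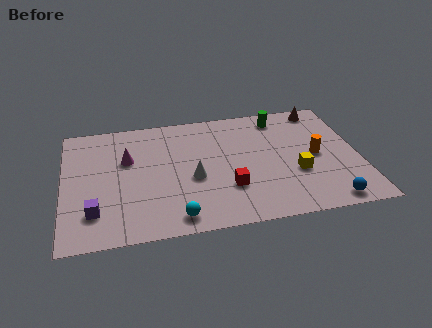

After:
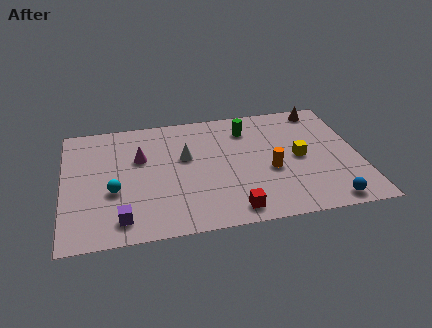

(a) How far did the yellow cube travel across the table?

1.1

The yellow cube moved from about (10.8, 3.2) to (11.0, 4.3), a distance of √(0.2² + 1.1²) ≈ 1.1.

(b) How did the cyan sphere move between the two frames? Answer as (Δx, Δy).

(-2.8, 2.3)

From the two frames, the cyan sphere sits at roughly (5.1, 1.1) before and (2.3, 3.4) after.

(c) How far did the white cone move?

1.6

The white cone was near (6.0, 3.7) before and (5.7, 5.3) after, so it travelled √(0.3² + 1.6²) ≈ 1.6 units.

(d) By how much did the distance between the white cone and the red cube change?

+2.8

The distance was about 1.9 in the first image and 4.7 in the second, so they moved 2.8 units further apart.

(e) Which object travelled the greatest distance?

the cyan sphere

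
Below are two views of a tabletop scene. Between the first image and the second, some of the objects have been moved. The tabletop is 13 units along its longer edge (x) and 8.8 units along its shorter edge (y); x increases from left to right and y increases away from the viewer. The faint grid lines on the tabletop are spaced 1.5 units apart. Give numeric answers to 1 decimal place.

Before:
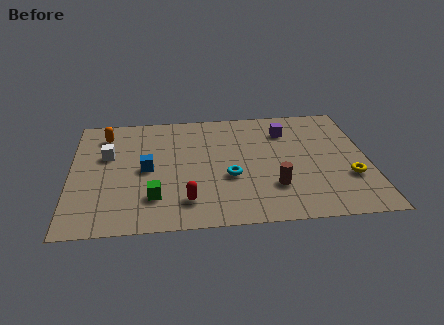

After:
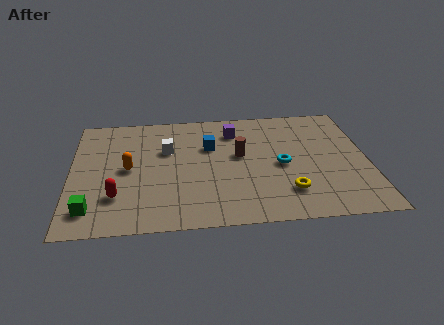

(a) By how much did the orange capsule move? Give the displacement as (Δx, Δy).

(1.0, -2.7)

From the two frames, the orange capsule sits at roughly (1.5, 7.1) before and (2.5, 4.4) after.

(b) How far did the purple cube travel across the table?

2.3

The purple cube moved from about (9.5, 6.7) to (7.2, 6.9), a distance of √(2.3² + 0.2²) ≈ 2.3.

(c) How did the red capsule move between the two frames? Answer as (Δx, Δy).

(-3.0, 0.6)

The red capsule started near (5.0, 1.8) and ended near (2.0, 2.4).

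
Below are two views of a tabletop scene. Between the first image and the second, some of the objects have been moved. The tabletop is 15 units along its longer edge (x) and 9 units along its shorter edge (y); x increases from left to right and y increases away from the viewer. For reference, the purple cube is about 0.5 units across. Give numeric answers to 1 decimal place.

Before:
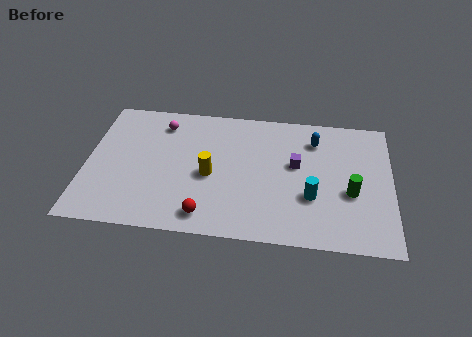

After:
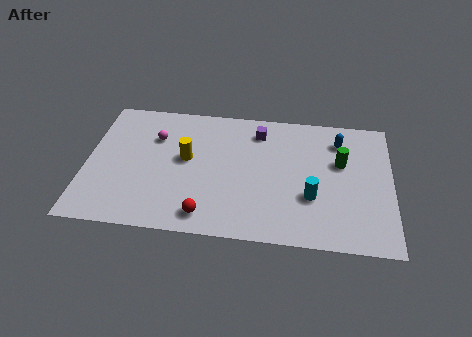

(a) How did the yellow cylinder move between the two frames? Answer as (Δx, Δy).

(-1.2, 1.0)

The yellow cylinder started near (6.1, 4.0) and ended near (4.9, 5.0).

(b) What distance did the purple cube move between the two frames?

2.8

The purple cube moved from about (10.3, 5.2) to (8.4, 7.3), a distance of √(1.9² + 2.1²) ≈ 2.8.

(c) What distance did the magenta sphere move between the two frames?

1.0

The magenta sphere was near (3.6, 7.3) before and (3.3, 6.3) after, so it travelled √(0.3² + 1.0²) ≈ 1.0 units.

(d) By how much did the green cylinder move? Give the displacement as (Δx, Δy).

(-0.5, 2.0)

From the two frames, the green cylinder sits at roughly (13.0, 3.6) before and (12.5, 5.6) after.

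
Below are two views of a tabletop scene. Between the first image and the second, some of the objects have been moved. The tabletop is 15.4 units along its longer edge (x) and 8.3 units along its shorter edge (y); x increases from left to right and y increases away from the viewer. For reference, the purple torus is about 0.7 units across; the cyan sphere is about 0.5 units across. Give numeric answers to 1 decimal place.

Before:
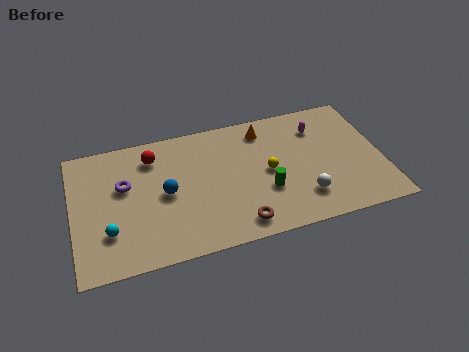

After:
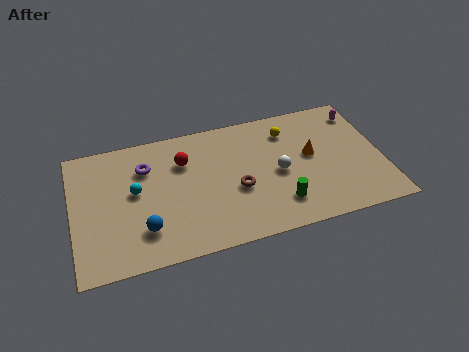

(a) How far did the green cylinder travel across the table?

1.2

The green cylinder moved from about (9.5, 2.9) to (10.1, 1.9), a distance of √(0.6² + 1.0²) ≈ 1.2.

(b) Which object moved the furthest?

the orange cone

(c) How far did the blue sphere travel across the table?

2.3

From (4.6, 4.1) to (3.4, 2.1), the blue sphere covered √(1.2² + 2.0²) ≈ 2.3 units.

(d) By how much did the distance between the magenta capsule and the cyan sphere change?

+0.3

The distance was about 11.4 in the first image and 11.7 in the second, so they moved 0.3 units further apart.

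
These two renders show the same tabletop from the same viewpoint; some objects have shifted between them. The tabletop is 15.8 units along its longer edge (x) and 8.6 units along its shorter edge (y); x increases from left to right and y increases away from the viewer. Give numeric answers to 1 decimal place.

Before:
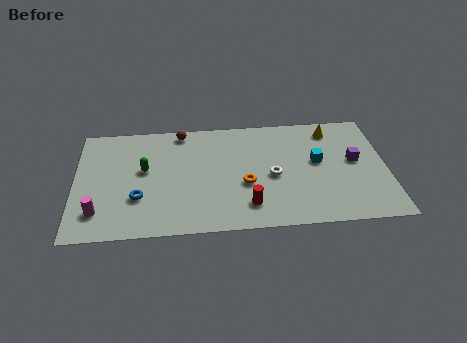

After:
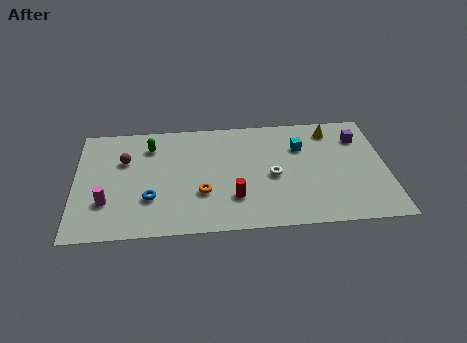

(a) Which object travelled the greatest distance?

the brown sphere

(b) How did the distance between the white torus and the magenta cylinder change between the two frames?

-0.5

Before: roughly 9.0 units apart; after: 8.5. That's 0.5 units closer together.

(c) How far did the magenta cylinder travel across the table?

0.8

The magenta cylinder moved from about (1.2, 1.9) to (1.6, 2.6), a distance of √(0.4² + 0.7²) ≈ 0.8.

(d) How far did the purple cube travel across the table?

1.8

The purple cube was near (14.2, 4.7) before and (14.5, 6.5) after, so it travelled √(0.3² + 1.8²) ≈ 1.8 units.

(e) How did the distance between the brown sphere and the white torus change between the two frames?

+1.7

Before: roughly 6.0 units apart; after: 7.7. That's 1.7 units further apart.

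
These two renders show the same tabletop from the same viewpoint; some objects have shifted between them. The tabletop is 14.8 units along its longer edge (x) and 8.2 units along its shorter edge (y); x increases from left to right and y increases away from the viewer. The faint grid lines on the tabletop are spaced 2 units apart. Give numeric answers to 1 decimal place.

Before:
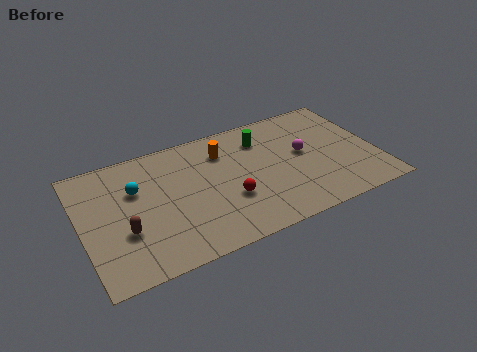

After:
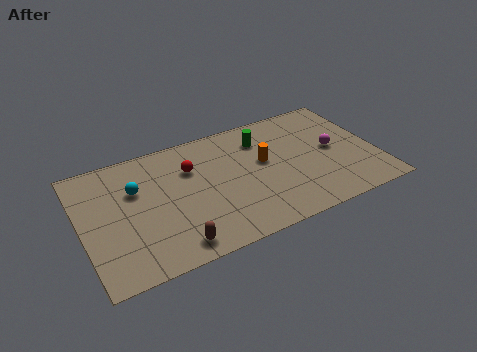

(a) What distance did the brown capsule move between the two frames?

2.8

The brown capsule was near (2.0, 2.9) before and (4.2, 1.1) after, so it travelled √(2.2² + 1.8²) ≈ 2.8 units.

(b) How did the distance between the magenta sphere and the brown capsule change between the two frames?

-0.3

The distance was about 9.3 in the first image and 9.0 in the second, so they moved 0.3 units closer together.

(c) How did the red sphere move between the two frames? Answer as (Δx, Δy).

(-1.6, 2.8)

The red sphere started near (7.2, 2.9) and ended near (5.6, 5.7).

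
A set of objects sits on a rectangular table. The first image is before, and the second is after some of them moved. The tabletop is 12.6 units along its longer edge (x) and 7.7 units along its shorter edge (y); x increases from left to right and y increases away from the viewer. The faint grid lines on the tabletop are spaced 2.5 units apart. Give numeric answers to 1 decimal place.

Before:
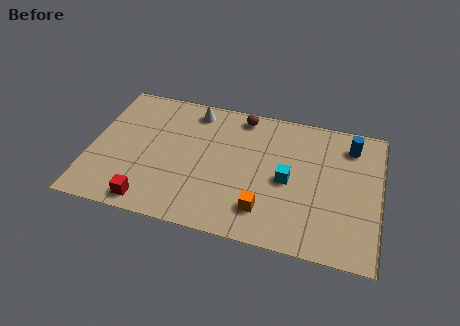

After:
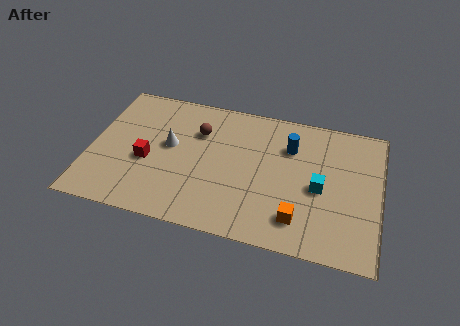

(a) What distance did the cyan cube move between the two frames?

1.4

The cyan cube moved from about (8.6, 3.6) to (10.0, 3.5), a distance of √(1.4² + 0.1²) ≈ 1.4.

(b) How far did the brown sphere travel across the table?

2.3

From (6.4, 6.8) to (4.6, 5.4), the brown sphere covered √(1.8² + 1.4²) ≈ 2.3 units.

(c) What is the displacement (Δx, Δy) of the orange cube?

(1.5, -0.1)

The orange cube was at about (7.7, 1.7) and moved to about (9.2, 1.6).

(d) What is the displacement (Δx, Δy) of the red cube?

(-0.3, 2.3)

From the two frames, the red cube sits at roughly (2.8, 0.9) before and (2.5, 3.2) after.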